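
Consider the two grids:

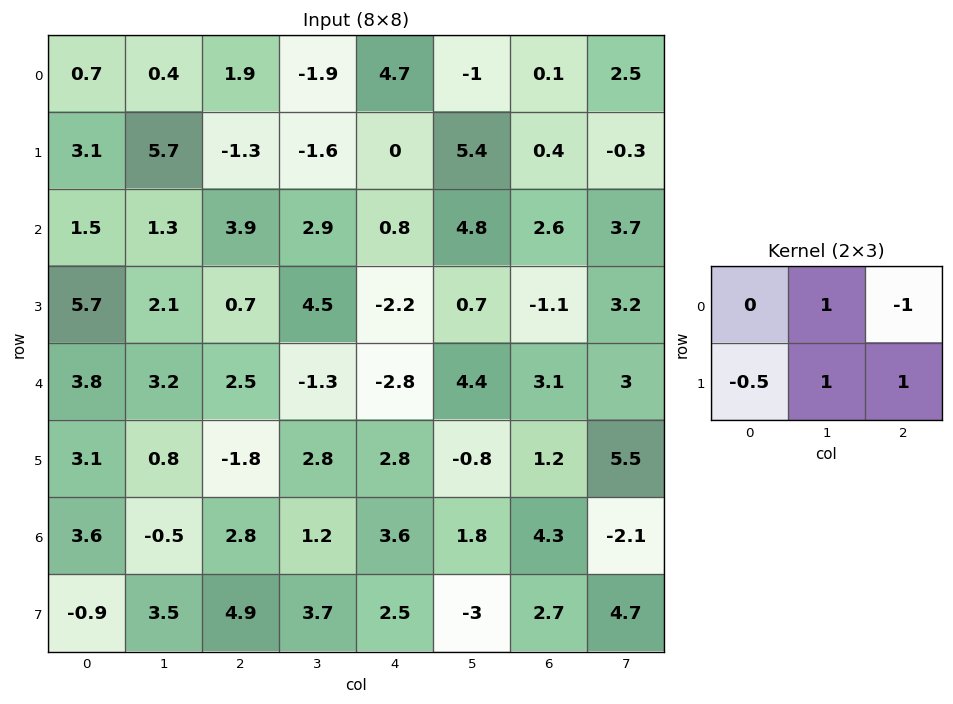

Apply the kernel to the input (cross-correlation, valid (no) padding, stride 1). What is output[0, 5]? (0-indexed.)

-5

The receptive field on the input at this output position is [-1 0.1 2.5 / 5.4 0.4 -0.3]. Elementwise product with the kernel and sum: 0.1·1 + 2.5·-1 + 5.4·-0.5 + 0.4·1 + -0.3·1.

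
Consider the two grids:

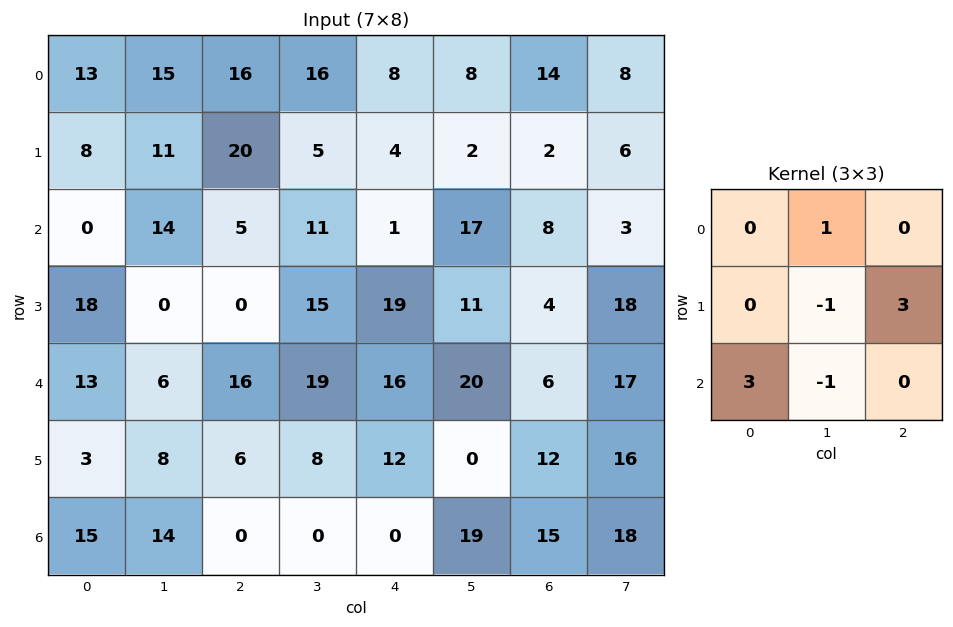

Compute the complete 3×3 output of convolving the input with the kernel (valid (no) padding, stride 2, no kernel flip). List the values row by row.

50 27 -2
47 82 46
47 47 37

Output[0,0]: The receptive field on the input at this output position is [13 15 16 / 8 11 20 / 0 14 5]. Elementwise product with the kernel and sum: 15·1 + 11·-1 + 20·3 + 0·3 + 14·-1.
Output[0,1]: The receptive field on the input at this output position is [16 16 8 / 20 5 4 / 5 11 1]. Elementwise product with the kernel and sum: 16·1 + 5·-1 + 4·3 + 5·3 + 11·-1.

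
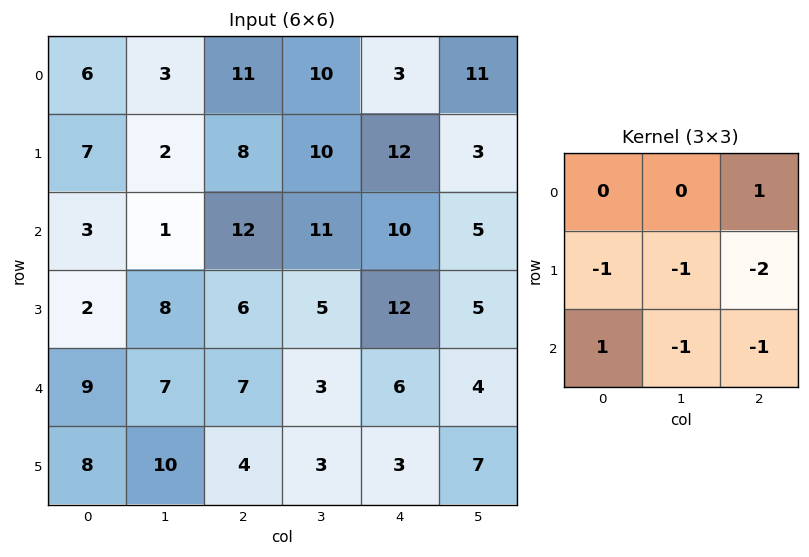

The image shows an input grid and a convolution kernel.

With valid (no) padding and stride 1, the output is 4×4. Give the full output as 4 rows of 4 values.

Output[0,0]: The receptive field on the input at this output position is [6 3 11 / 7 2 8 / 3 1 12]. Elementwise product with the kernel and sum: 11·1 + 7·-1 + 2·-1 + 8·-2 + 3·1 + 1·-1 + 12·-1.
Output[0,1]: The receptive field on the input at this output position is [3 11 10 / 2 8 10 / 1 12 11]. Elementwise product with the kernel and sum: 10·1 + 2·-1 + 8·-1 + 10·-2 + 1·1 + 12·-1 + 11·-1.

-24 -42 -48 -21
-32 -28 -42 -40
-15 -16 -27 -29
-30 -12 -12 -19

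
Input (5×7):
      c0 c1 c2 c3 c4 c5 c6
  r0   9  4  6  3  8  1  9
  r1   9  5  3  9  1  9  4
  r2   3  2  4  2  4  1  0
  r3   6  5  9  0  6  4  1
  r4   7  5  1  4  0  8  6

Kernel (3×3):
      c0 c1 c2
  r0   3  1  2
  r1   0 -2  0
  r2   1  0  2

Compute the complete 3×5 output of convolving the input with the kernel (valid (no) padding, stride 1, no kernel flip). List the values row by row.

Output[0,0]: The receptive field on the input at this output position is [9 4 6 / 9 5 3 / 3 2 4]. Elementwise product with the kernel and sum: 9·3 + 4·1 + 6·2 + 5·-2 + 3·1 + 4·2.

44 24 31 21 29
58 33 37 46 26
18 9 23 20 17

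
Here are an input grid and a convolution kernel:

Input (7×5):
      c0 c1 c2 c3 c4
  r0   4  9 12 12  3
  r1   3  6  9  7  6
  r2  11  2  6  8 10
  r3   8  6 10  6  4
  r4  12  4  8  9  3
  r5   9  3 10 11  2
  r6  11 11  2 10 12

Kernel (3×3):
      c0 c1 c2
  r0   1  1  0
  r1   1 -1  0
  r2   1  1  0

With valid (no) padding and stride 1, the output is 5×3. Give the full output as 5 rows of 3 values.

Output[0,0]: The receptive field on the input at this output position is [4 9 12 / 3 6 9 / 11 2 6]. Elementwise product with the kernel and sum: 4·1 + 9·1 + 3·1 + 6·-1 + 11·1 + 2·1.

23 26 40
32 27 30
31 16 35
34 25 36
44 18 28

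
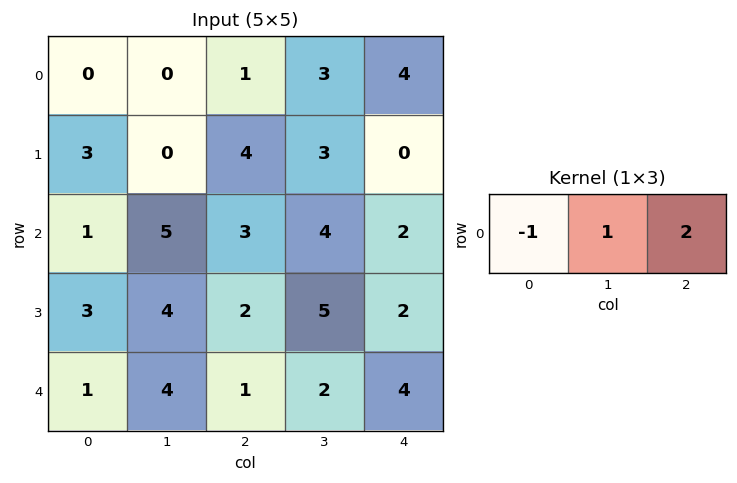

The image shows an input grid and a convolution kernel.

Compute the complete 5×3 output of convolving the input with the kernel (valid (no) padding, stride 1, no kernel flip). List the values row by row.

2 7 10
5 10 -1
10 6 5
5 8 7
5 1 9

Output[0,0]: The receptive field on the input at this output position is [0 0 1]. Elementwise product with the kernel and sum: 0·-1 + 0·1 + 1·2.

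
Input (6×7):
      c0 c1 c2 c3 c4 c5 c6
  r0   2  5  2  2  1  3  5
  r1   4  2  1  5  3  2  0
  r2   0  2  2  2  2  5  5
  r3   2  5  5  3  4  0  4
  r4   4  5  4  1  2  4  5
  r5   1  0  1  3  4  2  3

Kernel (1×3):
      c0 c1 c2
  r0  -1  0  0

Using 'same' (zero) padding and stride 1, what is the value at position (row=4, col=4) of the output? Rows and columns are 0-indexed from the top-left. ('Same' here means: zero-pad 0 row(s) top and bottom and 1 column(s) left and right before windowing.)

-1

The receptive field on the zero-padded input at this output position is [1 2 4]. Elementwise product with the kernel and sum: 1·-1.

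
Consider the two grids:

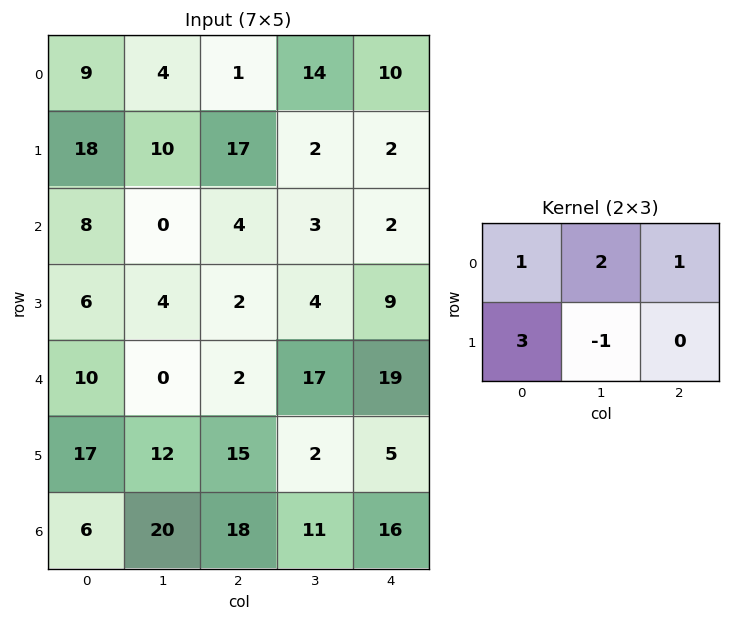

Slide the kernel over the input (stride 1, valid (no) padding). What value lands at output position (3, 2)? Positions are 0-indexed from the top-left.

8

The receptive field on the input at this output position is [2 4 9 / 2 17 19]. Elementwise product with the kernel and sum: 2·1 + 4·2 + 9·1 + 2·3 + 17·-1.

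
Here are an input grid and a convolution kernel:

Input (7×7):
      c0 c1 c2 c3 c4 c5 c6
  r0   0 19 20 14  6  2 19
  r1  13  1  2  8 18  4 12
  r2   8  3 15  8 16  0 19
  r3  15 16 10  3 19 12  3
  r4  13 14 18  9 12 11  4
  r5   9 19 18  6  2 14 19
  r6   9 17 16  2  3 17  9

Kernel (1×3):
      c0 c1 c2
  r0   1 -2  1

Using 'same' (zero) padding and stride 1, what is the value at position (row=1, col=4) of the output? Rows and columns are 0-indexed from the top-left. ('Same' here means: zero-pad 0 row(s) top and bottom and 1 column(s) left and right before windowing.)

The receptive field on the zero-padded input at this output position is [8 18 4]. Elementwise product with the kernel and sum: 8·1 + 18·-2 + 4·1.

-24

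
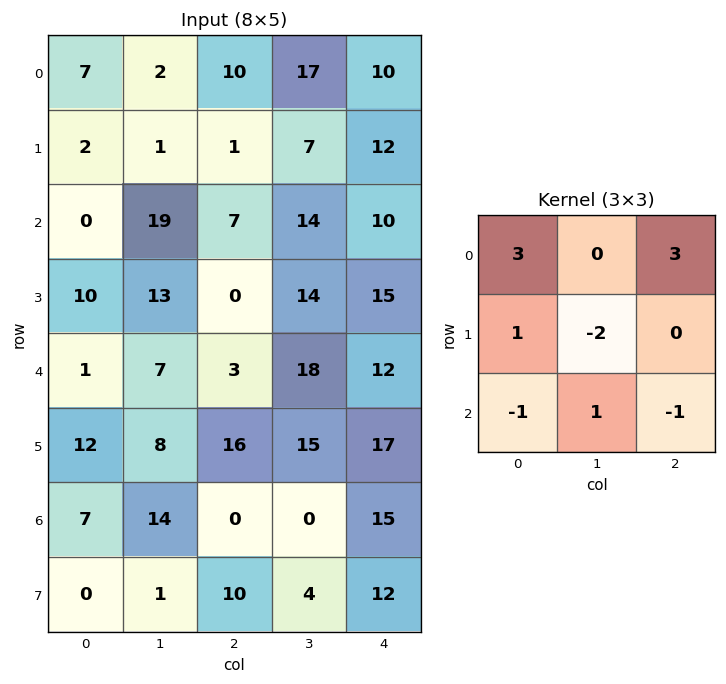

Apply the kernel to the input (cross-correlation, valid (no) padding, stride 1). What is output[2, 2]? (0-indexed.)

The receptive field on the input at this output position is [7 14 10 / 0 14 15 / 3 18 12]. Elementwise product with the kernel and sum: 7·3 + 10·3 + 0·1 + 14·-2 + 3·-1 + 18·1 + 12·-1.

26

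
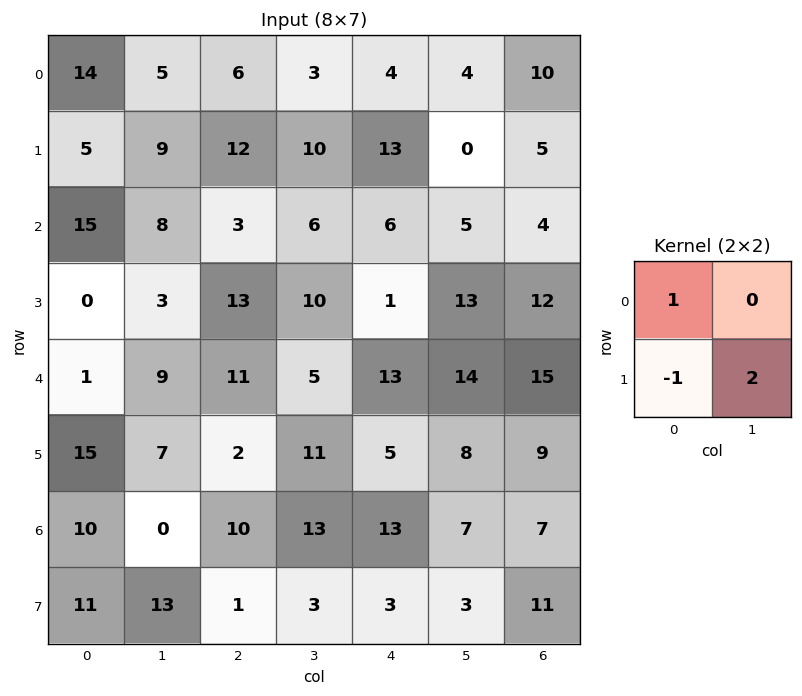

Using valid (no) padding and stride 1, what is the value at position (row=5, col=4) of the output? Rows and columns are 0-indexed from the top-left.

The receptive field on the input at this output position is [5 8 / 13 7]. Elementwise product with the kernel and sum: 5·1 + 13·-1 + 7·2.

6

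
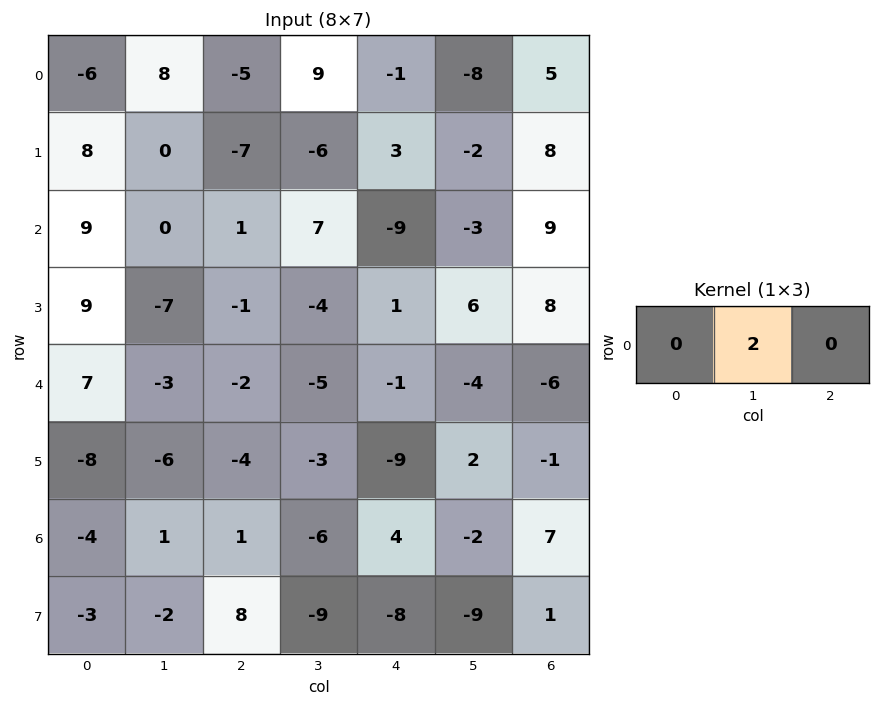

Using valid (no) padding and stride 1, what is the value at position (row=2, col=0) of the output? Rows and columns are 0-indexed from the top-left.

The receptive field on the input at this output position is [9 0 1]. Elementwise product with the kernel and sum: 0·2.

0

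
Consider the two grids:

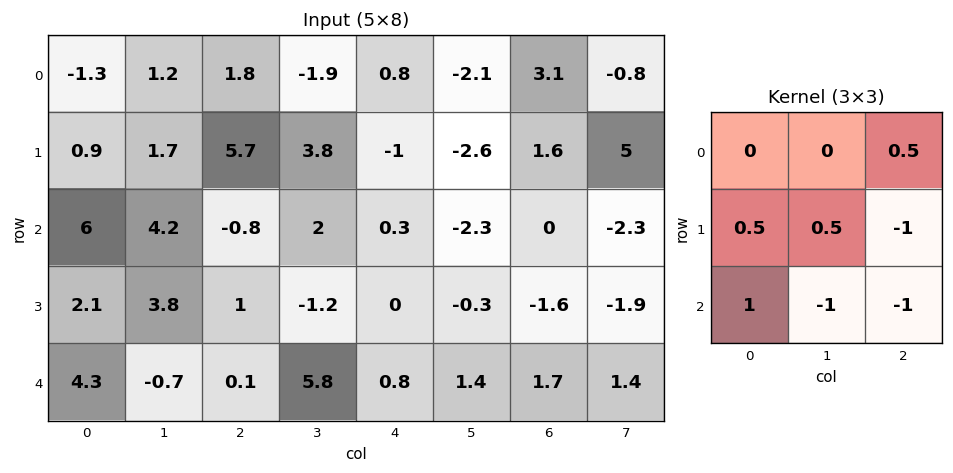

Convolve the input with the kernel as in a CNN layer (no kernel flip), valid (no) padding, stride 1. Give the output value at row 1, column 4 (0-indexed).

The receptive field on the input at this output position is [-1 -2.6 1.6 / 0.3 -2.3 0 / 0 -0.3 -1.6]. Elementwise product with the kernel and sum: 1.6·0.5 + 0.3·0.5 + -2.3·0.5 + 0·-1 + 0·1 + -0.3·-1 + -1.6·-1.

1.7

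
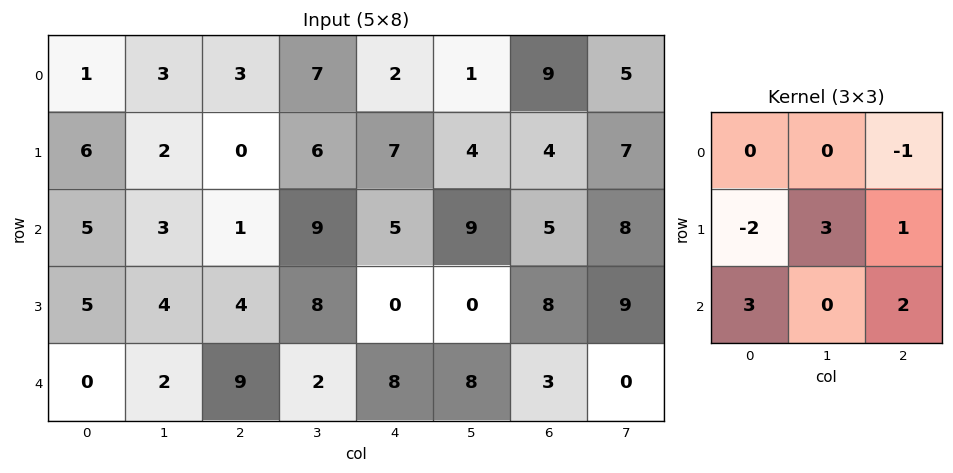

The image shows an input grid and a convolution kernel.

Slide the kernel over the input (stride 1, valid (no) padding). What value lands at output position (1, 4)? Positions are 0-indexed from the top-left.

The receptive field on the input at this output position is [7 4 4 / 5 9 5 / 0 0 8]. Elementwise product with the kernel and sum: 4·-1 + 5·-2 + 9·3 + 5·1 + 0·3 + 8·2.

34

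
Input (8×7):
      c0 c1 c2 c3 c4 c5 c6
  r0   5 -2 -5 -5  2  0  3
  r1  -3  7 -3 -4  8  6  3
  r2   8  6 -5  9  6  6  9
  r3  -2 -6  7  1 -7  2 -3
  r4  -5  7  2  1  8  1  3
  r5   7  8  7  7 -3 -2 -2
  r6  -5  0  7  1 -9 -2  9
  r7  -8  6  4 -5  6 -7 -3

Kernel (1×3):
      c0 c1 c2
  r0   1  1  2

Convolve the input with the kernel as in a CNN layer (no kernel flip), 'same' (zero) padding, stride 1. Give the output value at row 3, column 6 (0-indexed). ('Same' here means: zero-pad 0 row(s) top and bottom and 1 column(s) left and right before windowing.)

-1

The receptive field on the zero-padded input at this output position is [2 -3 0]. Elementwise product with the kernel and sum: 2·1 + -3·1 + 0·2.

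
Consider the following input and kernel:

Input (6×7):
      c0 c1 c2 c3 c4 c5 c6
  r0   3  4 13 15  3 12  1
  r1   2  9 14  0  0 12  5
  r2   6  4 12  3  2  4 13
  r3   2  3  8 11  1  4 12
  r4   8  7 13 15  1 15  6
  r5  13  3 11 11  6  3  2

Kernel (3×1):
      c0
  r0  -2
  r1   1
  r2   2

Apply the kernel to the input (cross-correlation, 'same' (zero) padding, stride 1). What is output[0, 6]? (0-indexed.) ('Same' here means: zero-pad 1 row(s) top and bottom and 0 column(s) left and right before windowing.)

The receptive field on the zero-padded input at this output position is [0 / 1 / 5]. Elementwise product with the kernel and sum: 0·-2 + 1·1 + 5·2.

11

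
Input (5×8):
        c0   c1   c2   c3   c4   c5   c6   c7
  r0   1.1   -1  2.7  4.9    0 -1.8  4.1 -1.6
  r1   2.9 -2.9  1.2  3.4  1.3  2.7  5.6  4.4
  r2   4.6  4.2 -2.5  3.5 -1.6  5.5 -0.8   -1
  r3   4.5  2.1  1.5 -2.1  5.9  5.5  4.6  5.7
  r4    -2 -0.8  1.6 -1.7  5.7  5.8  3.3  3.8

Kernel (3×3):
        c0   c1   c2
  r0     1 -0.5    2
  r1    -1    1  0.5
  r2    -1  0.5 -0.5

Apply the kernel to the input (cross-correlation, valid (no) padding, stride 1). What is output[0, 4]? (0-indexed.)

18.05

The receptive field on the input at this output position is [0 -1.8 4.1 / 1.3 2.7 5.6 / -1.6 5.5 -0.8]. Elementwise product with the kernel and sum: 0·1 + -1.8·-0.5 + 4.1·2 + 1.3·-1 + 2.7·1 + 5.6·0.5 + -1.6·-1 + 5.5·0.5 + -0.8·-0.5.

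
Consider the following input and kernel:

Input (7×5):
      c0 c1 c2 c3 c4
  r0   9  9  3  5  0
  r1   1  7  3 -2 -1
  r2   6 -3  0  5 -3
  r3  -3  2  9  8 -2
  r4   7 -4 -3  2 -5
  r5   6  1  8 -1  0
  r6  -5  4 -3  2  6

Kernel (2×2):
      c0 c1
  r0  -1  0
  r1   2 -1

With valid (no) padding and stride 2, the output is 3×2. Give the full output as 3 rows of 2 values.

Output[0,0]: The receptive field on the input at this output position is [9 9 / 1 7]. Elementwise product with the kernel and sum: 9·-1 + 1·2 + 7·-1.
Output[0,1]: The receptive field on the input at this output position is [3 5 / 3 -2]. Elementwise product with the kernel and sum: 3·-1 + 3·2 + -2·-1.

-14 5
-14 10
4 20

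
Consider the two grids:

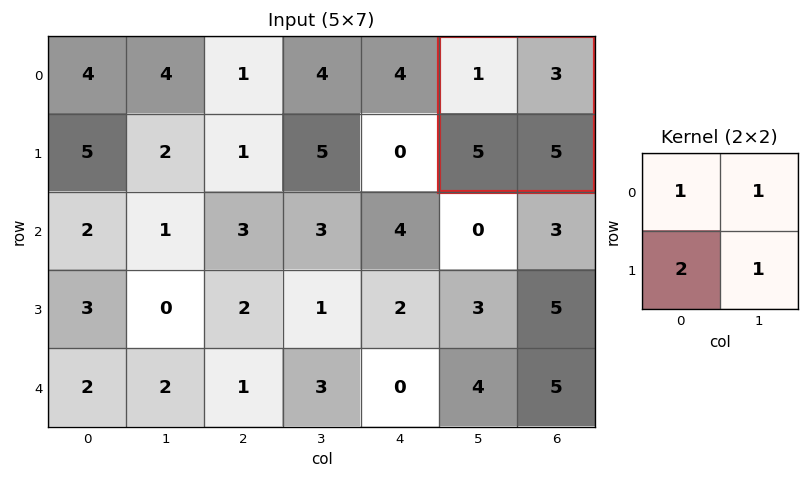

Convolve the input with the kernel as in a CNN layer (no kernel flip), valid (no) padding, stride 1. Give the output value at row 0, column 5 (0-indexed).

The receptive field on the input at this output position is [1 3 / 5 5]. Elementwise product with the kernel and sum: 1·1 + 3·1 + 5·2 + 5·1.

19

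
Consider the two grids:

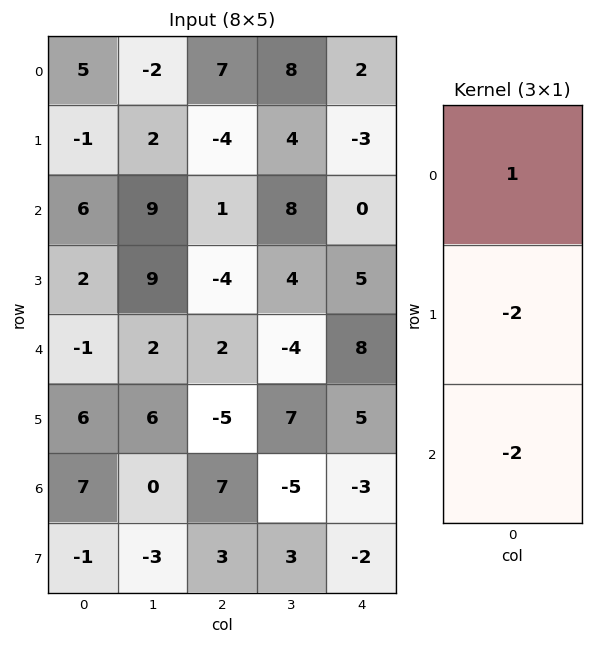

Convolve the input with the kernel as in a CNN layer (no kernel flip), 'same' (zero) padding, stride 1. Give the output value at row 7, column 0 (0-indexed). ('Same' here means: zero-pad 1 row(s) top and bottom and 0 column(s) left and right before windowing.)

9

The receptive field on the zero-padded input at this output position is [7 / -1 / 0]. Elementwise product with the kernel and sum: 7·1 + -1·-2 + 0·-2.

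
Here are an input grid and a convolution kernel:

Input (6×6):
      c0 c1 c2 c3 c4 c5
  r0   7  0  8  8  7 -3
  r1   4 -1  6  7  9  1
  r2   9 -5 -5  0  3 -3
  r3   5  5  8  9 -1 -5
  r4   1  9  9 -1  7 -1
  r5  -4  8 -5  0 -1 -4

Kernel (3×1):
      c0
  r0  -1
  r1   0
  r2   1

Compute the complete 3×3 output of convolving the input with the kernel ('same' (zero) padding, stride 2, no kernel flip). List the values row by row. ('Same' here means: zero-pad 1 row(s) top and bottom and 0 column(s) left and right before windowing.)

4 6 9
1 2 -10
-9 -13 0

Output[0,0]: The receptive field on the zero-padded input at this output position is [0 / 7 / 4]. Elementwise product with the kernel and sum: 0·-1 + 4·1.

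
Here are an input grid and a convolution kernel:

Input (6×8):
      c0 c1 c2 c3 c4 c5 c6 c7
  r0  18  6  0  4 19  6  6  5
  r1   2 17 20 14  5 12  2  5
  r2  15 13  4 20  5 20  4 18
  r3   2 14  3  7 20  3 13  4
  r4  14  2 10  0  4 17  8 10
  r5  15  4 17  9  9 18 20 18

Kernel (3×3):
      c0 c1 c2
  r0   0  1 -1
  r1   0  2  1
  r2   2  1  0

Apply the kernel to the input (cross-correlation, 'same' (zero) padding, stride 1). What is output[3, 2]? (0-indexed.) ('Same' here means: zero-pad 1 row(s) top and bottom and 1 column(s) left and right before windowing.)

The receptive field on the zero-padded input at this output position is [13 4 20 / 14 3 7 / 2 10 0]. Elementwise product with the kernel and sum: 4·1 + 20·-1 + 3·2 + 7·1 + 2·2 + 10·1.

11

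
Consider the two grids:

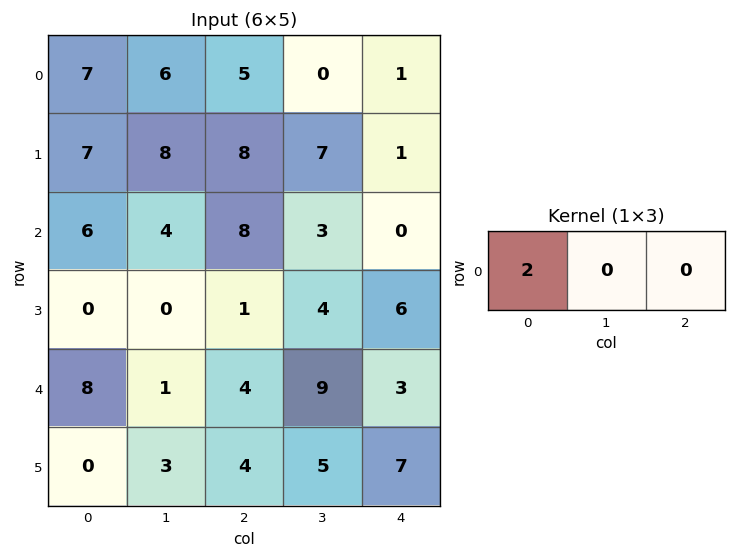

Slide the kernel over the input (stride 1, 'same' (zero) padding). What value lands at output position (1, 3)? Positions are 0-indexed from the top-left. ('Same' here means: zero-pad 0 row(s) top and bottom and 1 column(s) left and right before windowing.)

16

The receptive field on the zero-padded input at this output position is [8 7 1]. Elementwise product with the kernel and sum: 8·2.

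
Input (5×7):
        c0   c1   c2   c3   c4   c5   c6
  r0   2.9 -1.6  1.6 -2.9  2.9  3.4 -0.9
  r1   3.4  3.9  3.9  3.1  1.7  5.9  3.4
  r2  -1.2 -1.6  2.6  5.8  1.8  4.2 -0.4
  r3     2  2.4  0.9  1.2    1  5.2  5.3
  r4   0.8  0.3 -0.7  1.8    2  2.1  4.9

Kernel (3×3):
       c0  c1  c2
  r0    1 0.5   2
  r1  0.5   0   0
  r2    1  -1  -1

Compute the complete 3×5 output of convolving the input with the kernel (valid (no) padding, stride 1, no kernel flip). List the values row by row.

Output[0,0]: The receptive field on the input at this output position is [2.9 -1.6 1.6 / 3.4 3.9 3.9 / -1.2 -1.6 2.6]. Elementwise product with the kernel and sum: 2.9·1 + -1.6·0.5 + 1.6·2 + 3.4·0.5 + -1.2·1 + -1.6·-1 + 2.6·-1.

4.8 -14.65 2.9 6.7 1.65
11.25 11.55 8.85 13.65 2.85
5.4 11.7 5.05 13.4 -1.4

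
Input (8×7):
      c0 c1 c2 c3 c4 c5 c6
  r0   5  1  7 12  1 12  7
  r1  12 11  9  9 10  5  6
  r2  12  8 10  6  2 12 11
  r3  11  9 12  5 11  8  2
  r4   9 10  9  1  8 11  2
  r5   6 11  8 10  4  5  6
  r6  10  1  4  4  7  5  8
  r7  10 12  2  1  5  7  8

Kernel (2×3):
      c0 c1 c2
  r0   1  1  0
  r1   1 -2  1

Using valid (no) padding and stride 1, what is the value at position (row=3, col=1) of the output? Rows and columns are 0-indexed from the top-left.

The receptive field on the input at this output position is [9 12 5 / 10 9 1]. Elementwise product with the kernel and sum: 9·1 + 12·1 + 10·1 + 9·-2 + 1·1.

14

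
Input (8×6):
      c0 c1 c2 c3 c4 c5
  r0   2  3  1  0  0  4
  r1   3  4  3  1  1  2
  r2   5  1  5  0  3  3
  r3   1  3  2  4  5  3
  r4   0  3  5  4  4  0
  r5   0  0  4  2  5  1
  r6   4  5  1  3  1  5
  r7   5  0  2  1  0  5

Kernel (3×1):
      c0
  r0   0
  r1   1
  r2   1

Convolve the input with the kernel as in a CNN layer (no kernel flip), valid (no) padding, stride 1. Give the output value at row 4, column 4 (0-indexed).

6

The receptive field on the input at this output position is [4 / 5 / 1]. Elementwise product with the kernel and sum: 5·1 + 1·1.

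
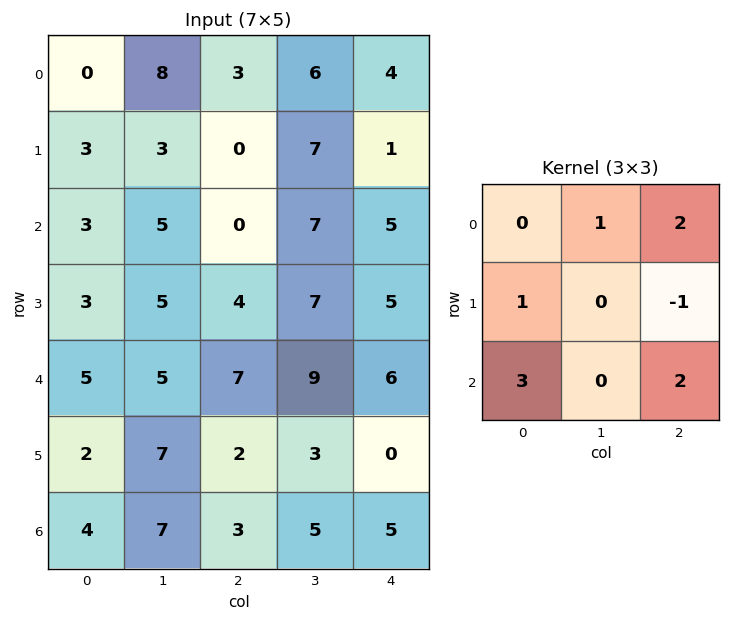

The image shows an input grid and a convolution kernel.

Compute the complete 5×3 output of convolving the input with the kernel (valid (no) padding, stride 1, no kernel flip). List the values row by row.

26 40 23
23 41 26
33 45 49
21 41 24
37 60 42

Output[0,0]: The receptive field on the input at this output position is [0 8 3 / 3 3 0 / 3 5 0]. Elementwise product with the kernel and sum: 8·1 + 3·2 + 3·1 + 0·-1 + 3·3 + 0·2.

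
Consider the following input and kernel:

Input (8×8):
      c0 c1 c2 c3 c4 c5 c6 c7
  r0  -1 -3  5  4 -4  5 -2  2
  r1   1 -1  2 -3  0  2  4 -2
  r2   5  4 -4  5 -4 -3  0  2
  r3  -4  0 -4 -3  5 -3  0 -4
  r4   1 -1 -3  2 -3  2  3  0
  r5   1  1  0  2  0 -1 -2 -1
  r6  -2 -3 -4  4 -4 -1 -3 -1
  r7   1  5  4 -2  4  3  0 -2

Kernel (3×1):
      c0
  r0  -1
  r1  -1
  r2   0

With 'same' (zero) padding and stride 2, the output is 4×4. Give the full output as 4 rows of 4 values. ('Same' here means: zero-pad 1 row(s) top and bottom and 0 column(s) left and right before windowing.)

1 -5 4 2
-6 2 4 -4
3 7 -2 -3
1 4 4 5

Output[0,0]: The receptive field on the zero-padded input at this output position is [0 / -1 / 1]. Elementwise product with the kernel and sum: 0·-1 + -1·-1.
Output[0,1]: The receptive field on the zero-padded input at this output position is [0 / 5 / 2]. Elementwise product with the kernel and sum: 0·-1 + 5·-1.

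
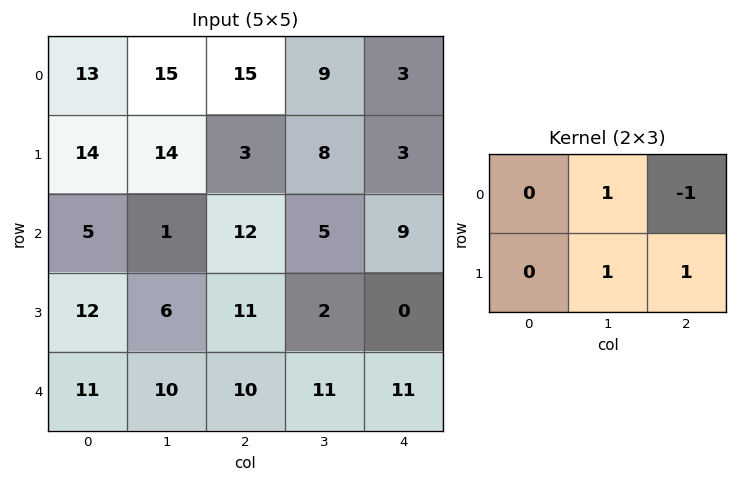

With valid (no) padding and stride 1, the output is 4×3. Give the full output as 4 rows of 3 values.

17 17 17
24 12 19
6 20 -2
15 30 24

Output[0,0]: The receptive field on the input at this output position is [13 15 15 / 14 14 3]. Elementwise product with the kernel and sum: 15·1 + 15·-1 + 14·1 + 3·1.
Output[0,1]: The receptive field on the input at this output position is [15 15 9 / 14 3 8]. Elementwise product with the kernel and sum: 15·1 + 9·-1 + 3·1 + 8·1.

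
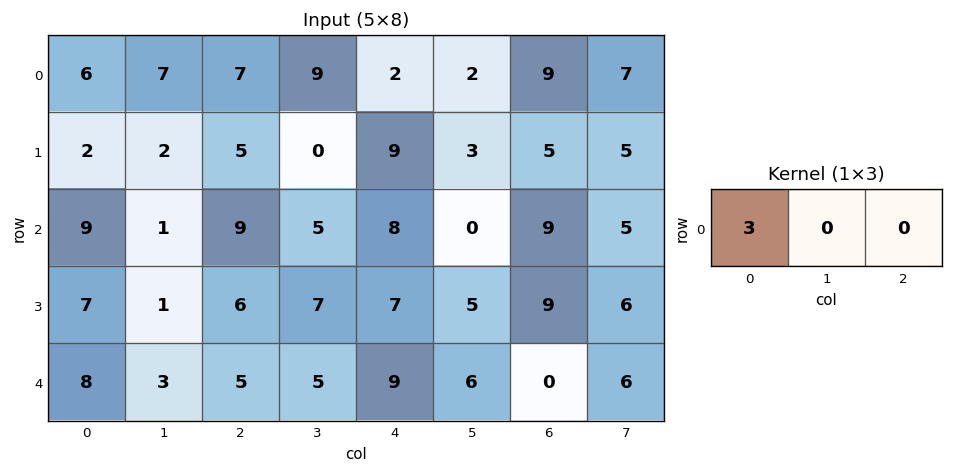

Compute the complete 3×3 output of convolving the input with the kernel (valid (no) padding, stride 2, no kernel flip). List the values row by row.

Output[0,0]: The receptive field on the input at this output position is [6 7 7]. Elementwise product with the kernel and sum: 6·3.
Output[0,1]: The receptive field on the input at this output position is [7 9 2]. Elementwise product with the kernel and sum: 7·3.

18 21 6
27 27 24
24 15 27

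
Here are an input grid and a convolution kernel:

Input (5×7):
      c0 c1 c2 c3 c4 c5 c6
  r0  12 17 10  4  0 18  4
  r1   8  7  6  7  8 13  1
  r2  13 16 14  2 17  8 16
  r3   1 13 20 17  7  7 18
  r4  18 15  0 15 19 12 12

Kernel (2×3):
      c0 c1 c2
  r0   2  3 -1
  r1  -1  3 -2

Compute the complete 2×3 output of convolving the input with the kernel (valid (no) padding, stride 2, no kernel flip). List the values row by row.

66 31 79
58 34 20

Output[0,0]: The receptive field on the input at this output position is [12 17 10 / 8 7 6]. Elementwise product with the kernel and sum: 12·2 + 17·3 + 10·-1 + 8·-1 + 7·3 + 6·-2.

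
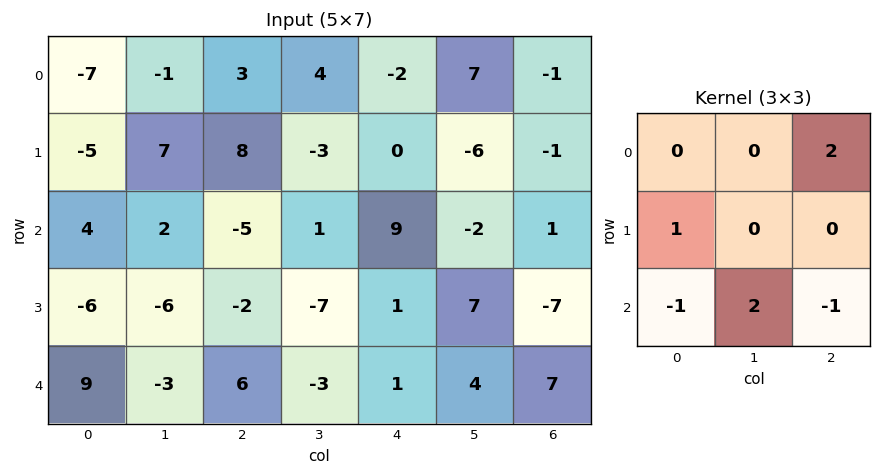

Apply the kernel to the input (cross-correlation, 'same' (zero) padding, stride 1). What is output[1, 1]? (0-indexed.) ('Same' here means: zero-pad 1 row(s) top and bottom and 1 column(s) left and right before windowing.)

6

The receptive field on the zero-padded input at this output position is [-7 -1 3 / -5 7 8 / 4 2 -5]. Elementwise product with the kernel and sum: 3·2 + -5·1 + 4·-1 + 2·2 + -5·-1.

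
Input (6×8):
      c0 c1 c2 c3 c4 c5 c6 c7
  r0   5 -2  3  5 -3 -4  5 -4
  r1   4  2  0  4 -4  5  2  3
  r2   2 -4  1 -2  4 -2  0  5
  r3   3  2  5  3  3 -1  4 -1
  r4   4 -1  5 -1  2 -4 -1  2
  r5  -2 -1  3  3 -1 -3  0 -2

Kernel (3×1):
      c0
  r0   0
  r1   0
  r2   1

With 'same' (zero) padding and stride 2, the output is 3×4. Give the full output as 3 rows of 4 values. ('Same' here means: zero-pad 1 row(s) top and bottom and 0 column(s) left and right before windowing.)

4 0 -4 2
3 5 3 4
-2 3 -1 0

Output[0,0]: The receptive field on the zero-padded input at this output position is [0 / 5 / 4]. Elementwise product with the kernel and sum: 4·1.
Output[0,1]: The receptive field on the zero-padded input at this output position is [0 / 3 / 0]. Elementwise product with the kernel and sum: 0·1.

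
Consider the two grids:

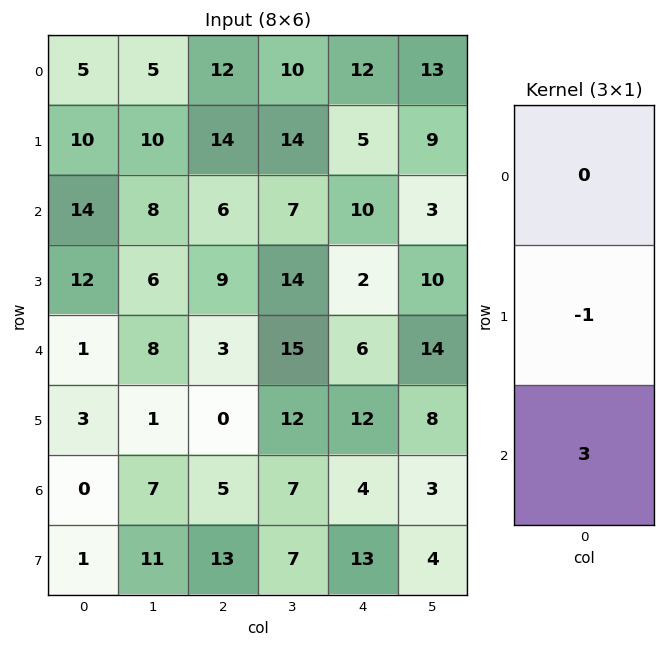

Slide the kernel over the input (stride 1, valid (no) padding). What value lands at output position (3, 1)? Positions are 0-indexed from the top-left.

The receptive field on the input at this output position is [6 / 8 / 1]. Elementwise product with the kernel and sum: 8·-1 + 1·3.

-5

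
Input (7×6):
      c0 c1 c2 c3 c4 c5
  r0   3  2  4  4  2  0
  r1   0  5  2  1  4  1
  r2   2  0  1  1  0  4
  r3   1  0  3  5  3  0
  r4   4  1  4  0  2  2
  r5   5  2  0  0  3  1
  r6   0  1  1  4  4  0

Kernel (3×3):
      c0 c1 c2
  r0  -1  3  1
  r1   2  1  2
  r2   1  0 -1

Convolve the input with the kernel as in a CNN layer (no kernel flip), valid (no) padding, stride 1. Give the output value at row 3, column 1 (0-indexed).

22

The receptive field on the input at this output position is [0 3 5 / 1 4 0 / 2 0 0]. Elementwise product with the kernel and sum: 0·-1 + 3·3 + 5·1 + 1·2 + 4·1 + 0·2 + 2·1 + 0·-1.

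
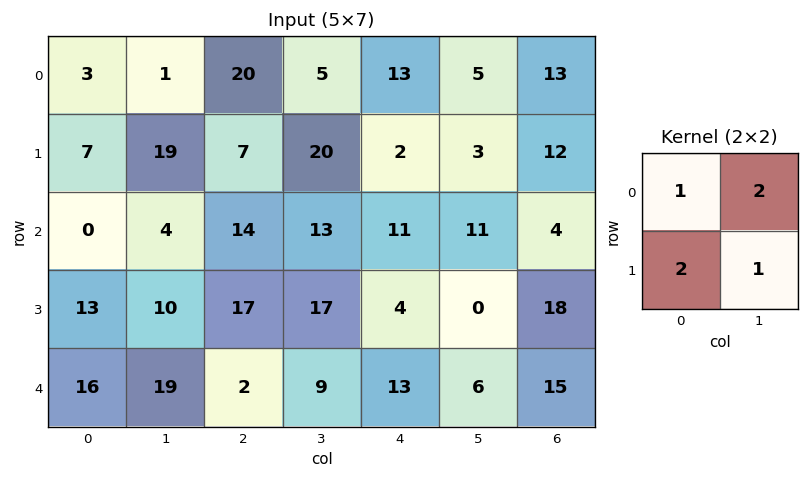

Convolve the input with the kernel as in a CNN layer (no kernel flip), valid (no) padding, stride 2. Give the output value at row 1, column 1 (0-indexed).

91

The receptive field on the input at this output position is [14 13 / 17 17]. Elementwise product with the kernel and sum: 14·1 + 13·2 + 17·2 + 17·1.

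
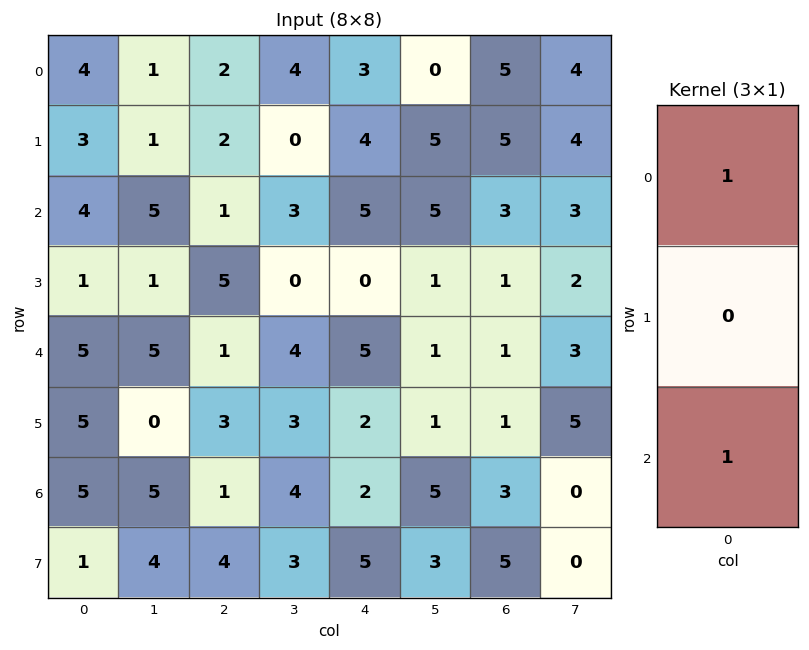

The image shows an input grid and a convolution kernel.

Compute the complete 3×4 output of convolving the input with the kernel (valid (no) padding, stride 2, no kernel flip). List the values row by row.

8 3 8 8
9 2 10 4
10 2 7 4

Output[0,0]: The receptive field on the input at this output position is [4 / 3 / 4]. Elementwise product with the kernel and sum: 4·1 + 4·1.
Output[0,1]: The receptive field on the input at this output position is [2 / 2 / 1]. Elementwise product with the kernel and sum: 2·1 + 1·1.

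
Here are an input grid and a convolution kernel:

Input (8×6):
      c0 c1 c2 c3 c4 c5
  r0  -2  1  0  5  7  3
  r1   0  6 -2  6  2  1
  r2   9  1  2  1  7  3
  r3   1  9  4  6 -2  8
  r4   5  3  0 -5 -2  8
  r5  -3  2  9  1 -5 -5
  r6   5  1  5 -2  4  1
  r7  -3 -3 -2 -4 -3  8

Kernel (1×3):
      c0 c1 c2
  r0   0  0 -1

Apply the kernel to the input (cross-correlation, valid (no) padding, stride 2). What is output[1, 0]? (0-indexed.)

-2

The receptive field on the input at this output position is [9 1 2]. Elementwise product with the kernel and sum: 2·-1.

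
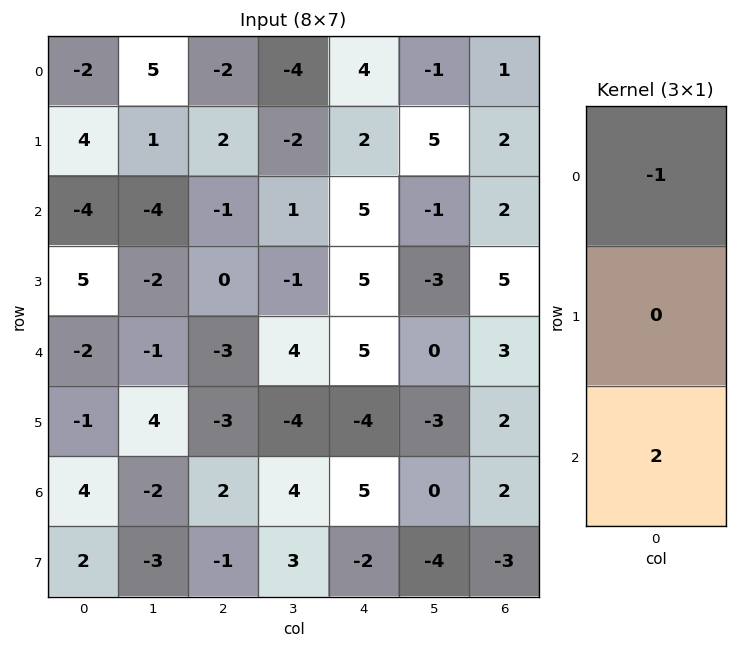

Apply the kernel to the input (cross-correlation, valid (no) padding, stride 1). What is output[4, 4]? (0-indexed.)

The receptive field on the input at this output position is [5 / -4 / 5]. Elementwise product with the kernel and sum: 5·-1 + 5·2.

5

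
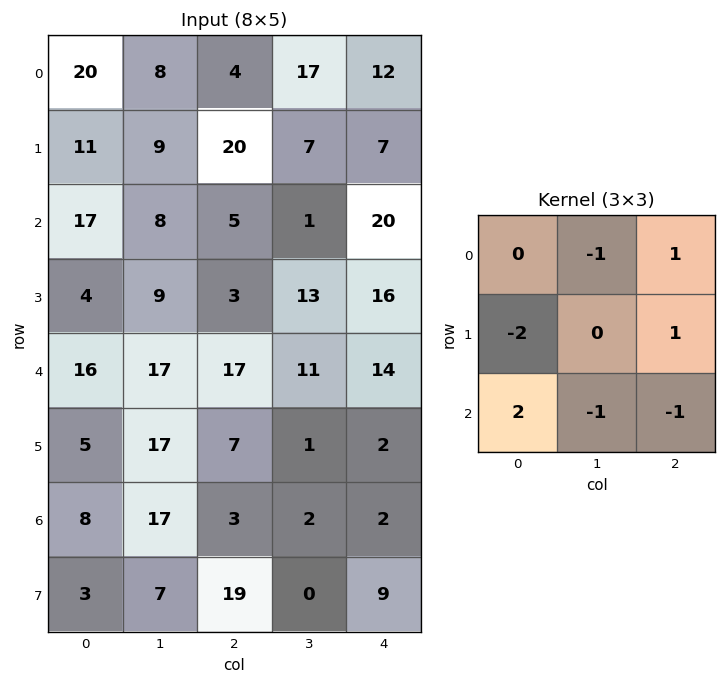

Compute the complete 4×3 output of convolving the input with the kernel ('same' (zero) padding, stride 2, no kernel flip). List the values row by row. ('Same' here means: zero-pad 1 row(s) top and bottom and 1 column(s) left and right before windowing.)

-12 -8 -27
-7 -26 1
0 13 -38
19 -43 -15

Output[0,0]: The receptive field on the zero-padded input at this output position is [0 0 0 / 0 20 8 / 0 11 9]. Elementwise product with the kernel and sum: 0·-1 + 0·1 + 0·-2 + 8·1 + 0·2 + 11·-1 + 9·-1.
Output[0,1]: The receptive field on the zero-padded input at this output position is [0 0 0 / 8 4 17 / 9 20 7]. Elementwise product with the kernel and sum: 0·-1 + 0·1 + 8·-2 + 17·1 + 9·2 + 20·-1 + 7·-1.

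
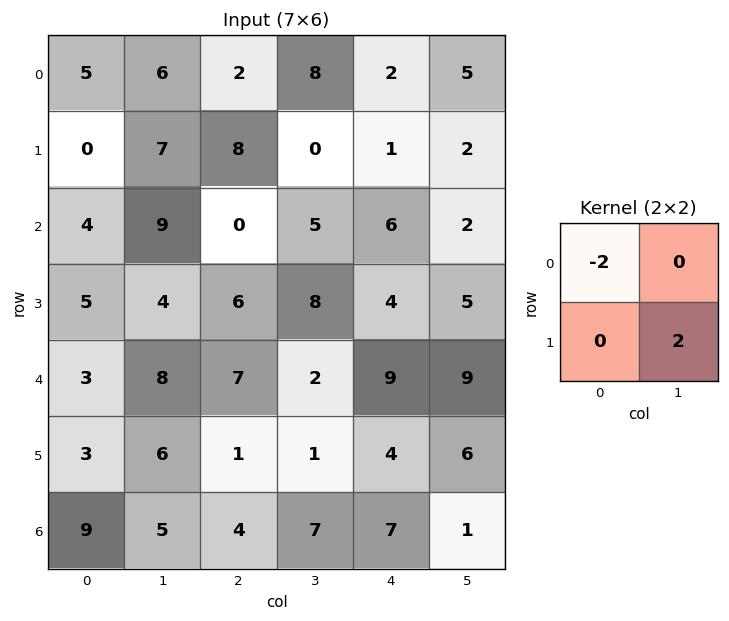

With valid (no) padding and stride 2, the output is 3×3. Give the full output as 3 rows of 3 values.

Output[0,0]: The receptive field on the input at this output position is [5 6 / 0 7]. Elementwise product with the kernel and sum: 5·-2 + 7·2.

4 -4 0
0 16 -2
6 -12 -6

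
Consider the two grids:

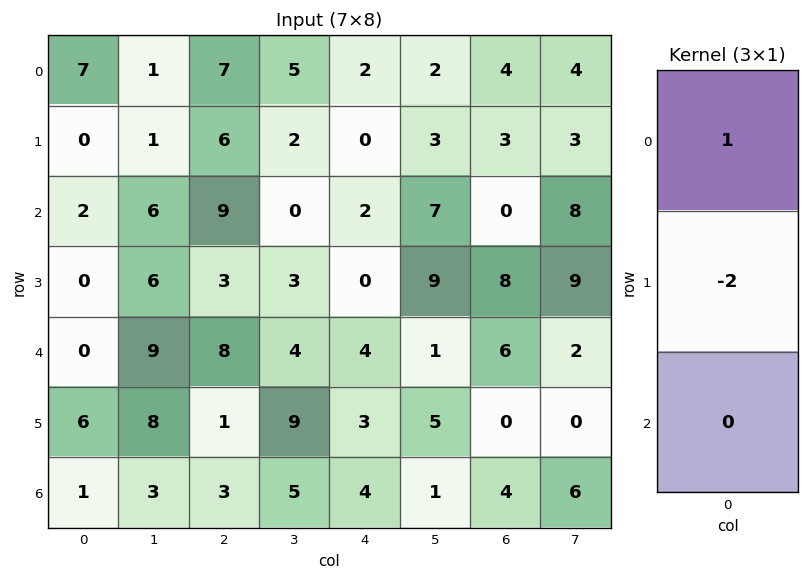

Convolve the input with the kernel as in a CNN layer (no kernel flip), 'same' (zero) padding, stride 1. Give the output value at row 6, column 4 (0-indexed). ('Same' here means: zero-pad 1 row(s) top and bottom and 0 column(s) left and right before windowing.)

The receptive field on the zero-padded input at this output position is [3 / 4 / 0]. Elementwise product with the kernel and sum: 3·1 + 4·-2.

-5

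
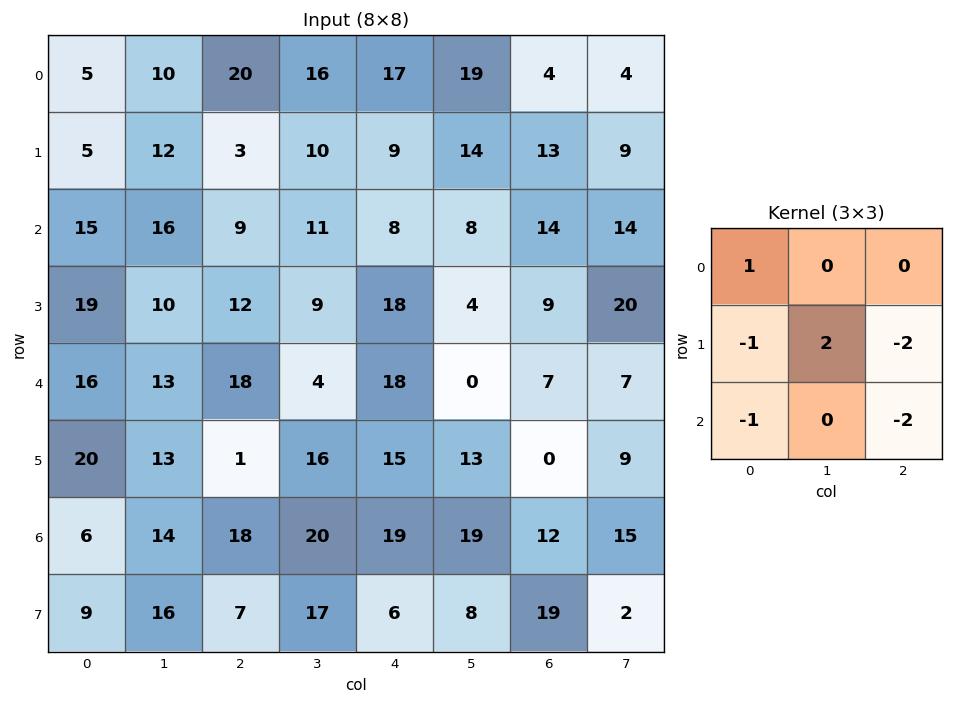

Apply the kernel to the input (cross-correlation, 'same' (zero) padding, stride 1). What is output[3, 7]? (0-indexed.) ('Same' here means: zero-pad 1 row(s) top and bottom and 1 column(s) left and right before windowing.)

38

The receptive field on the zero-padded input at this output position is [14 14 0 / 9 20 0 / 7 7 0]. Elementwise product with the kernel and sum: 14·1 + 9·-1 + 20·2 + 0·-2 + 7·-1 + 0·-2.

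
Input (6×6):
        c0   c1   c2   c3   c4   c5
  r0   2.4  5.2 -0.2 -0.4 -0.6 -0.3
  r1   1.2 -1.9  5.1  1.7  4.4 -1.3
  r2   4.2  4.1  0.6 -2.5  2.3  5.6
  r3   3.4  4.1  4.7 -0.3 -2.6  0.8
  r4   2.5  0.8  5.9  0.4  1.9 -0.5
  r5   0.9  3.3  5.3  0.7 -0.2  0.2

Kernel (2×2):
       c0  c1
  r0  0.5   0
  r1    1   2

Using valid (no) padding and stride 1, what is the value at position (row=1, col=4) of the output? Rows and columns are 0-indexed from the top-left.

15.7

The receptive field on the input at this output position is [4.4 -1.3 / 2.3 5.6]. Elementwise product with the kernel and sum: 4.4·0.5 + 2.3·1 + 5.6·2.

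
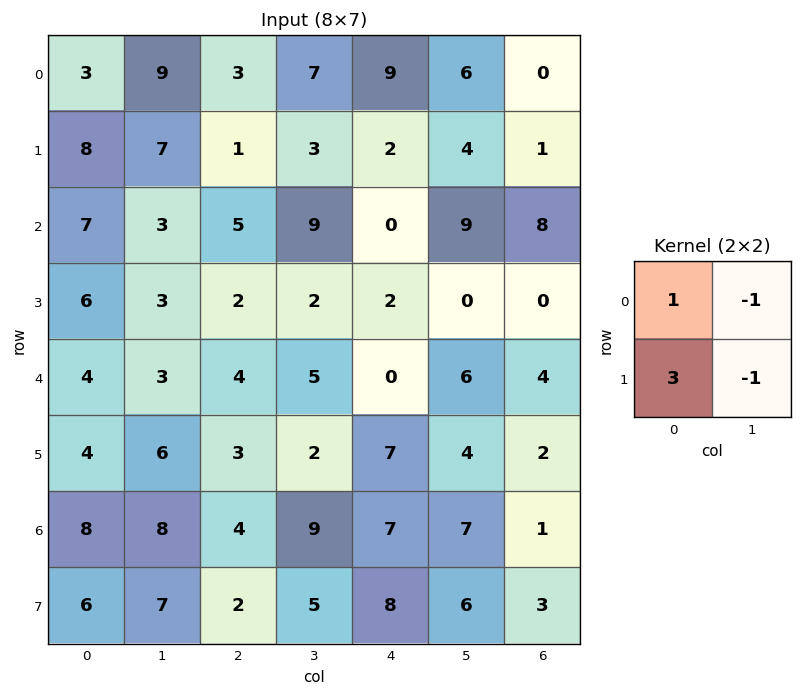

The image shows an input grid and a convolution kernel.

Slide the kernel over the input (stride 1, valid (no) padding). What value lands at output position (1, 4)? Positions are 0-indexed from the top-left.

-11

The receptive field on the input at this output position is [2 4 / 0 9]. Elementwise product with the kernel and sum: 2·1 + 4·-1 + 0·3 + 9·-1.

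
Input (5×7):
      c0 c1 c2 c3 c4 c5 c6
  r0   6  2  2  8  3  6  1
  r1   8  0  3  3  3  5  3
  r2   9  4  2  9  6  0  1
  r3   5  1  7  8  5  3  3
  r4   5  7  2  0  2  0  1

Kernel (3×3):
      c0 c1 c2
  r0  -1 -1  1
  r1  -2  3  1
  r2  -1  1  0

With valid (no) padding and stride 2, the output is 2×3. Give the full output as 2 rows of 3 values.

-24 6 -2
-9 8 -5

Output[0,0]: The receptive field on the input at this output position is [6 2 2 / 8 0 3 / 9 4 2]. Elementwise product with the kernel and sum: 6·-1 + 2·-1 + 2·1 + 8·-2 + 0·3 + 3·1 + 9·-1 + 4·1.
Output[0,1]: The receptive field on the input at this output position is [2 8 3 / 3 3 3 / 2 9 6]. Elementwise product with the kernel and sum: 2·-1 + 8·-1 + 3·1 + 3·-2 + 3·3 + 3·1 + 2·-1 + 9·1.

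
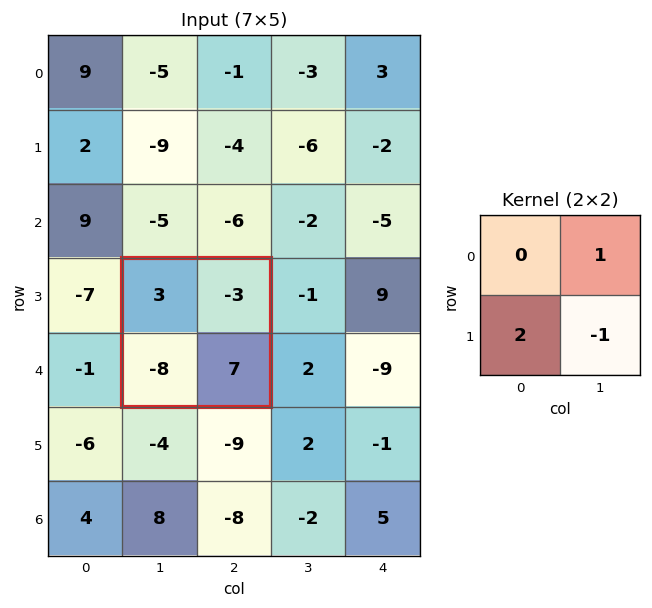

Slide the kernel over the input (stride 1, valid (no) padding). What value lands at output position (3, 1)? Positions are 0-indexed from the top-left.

The receptive field on the input at this output position is [3 -3 / -8 7]. Elementwise product with the kernel and sum: -3·1 + -8·2 + 7·-1.

-26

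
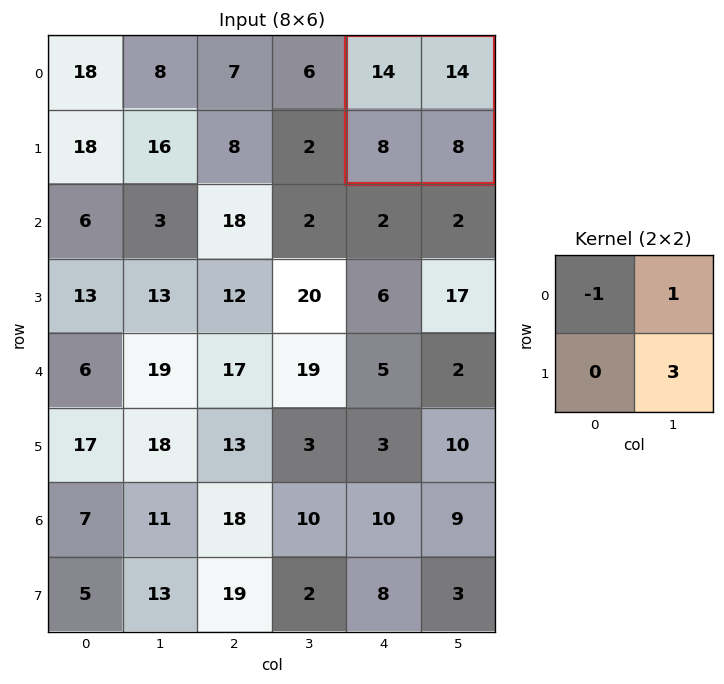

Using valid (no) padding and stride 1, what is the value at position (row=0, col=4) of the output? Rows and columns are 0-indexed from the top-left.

24

The receptive field on the input at this output position is [14 14 / 8 8]. Elementwise product with the kernel and sum: 14·-1 + 14·1 + 8·3.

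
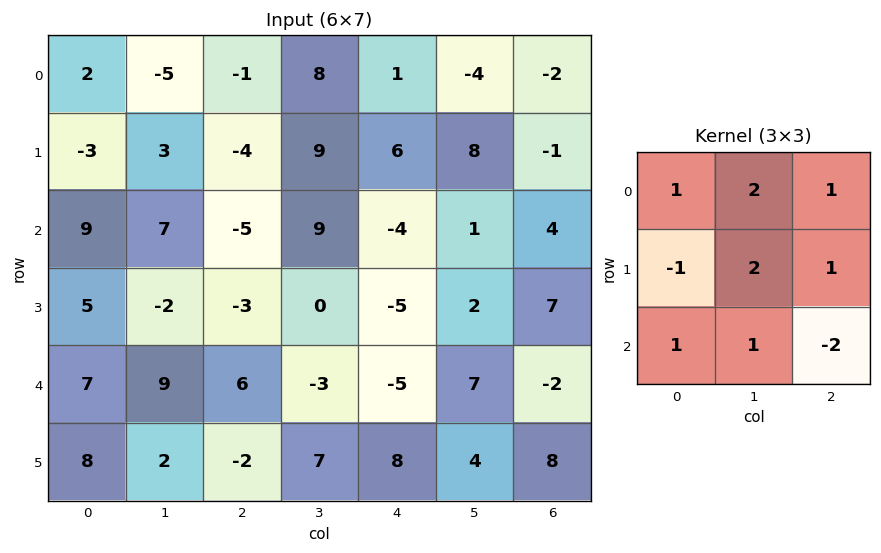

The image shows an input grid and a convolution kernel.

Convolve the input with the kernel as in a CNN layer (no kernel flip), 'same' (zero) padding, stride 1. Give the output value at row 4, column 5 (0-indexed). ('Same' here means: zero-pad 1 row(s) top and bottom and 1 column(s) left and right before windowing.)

19

The receptive field on the zero-padded input at this output position is [-5 2 7 / -5 7 -2 / 8 4 8]. Elementwise product with the kernel and sum: -5·1 + 2·2 + 7·1 + -5·-1 + 7·2 + -2·1 + 8·1 + 4·1 + 8·-2.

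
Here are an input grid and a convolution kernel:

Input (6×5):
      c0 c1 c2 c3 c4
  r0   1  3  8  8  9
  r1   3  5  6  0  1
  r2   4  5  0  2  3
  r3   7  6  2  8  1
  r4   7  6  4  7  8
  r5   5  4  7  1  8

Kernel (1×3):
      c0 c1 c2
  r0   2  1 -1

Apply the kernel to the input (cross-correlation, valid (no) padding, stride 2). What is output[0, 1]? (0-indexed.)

The receptive field on the input at this output position is [8 8 9]. Elementwise product with the kernel and sum: 8·2 + 8·1 + 9·-1.

15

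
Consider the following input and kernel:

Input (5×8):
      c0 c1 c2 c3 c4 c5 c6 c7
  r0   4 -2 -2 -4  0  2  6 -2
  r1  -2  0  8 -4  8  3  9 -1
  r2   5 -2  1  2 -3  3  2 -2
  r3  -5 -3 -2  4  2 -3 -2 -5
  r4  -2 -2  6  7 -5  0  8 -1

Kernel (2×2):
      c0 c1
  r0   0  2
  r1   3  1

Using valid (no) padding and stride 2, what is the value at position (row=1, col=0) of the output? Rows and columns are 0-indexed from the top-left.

The receptive field on the input at this output position is [5 -2 / -5 -3]. Elementwise product with the kernel and sum: -2·2 + -5·3 + -3·1.

-22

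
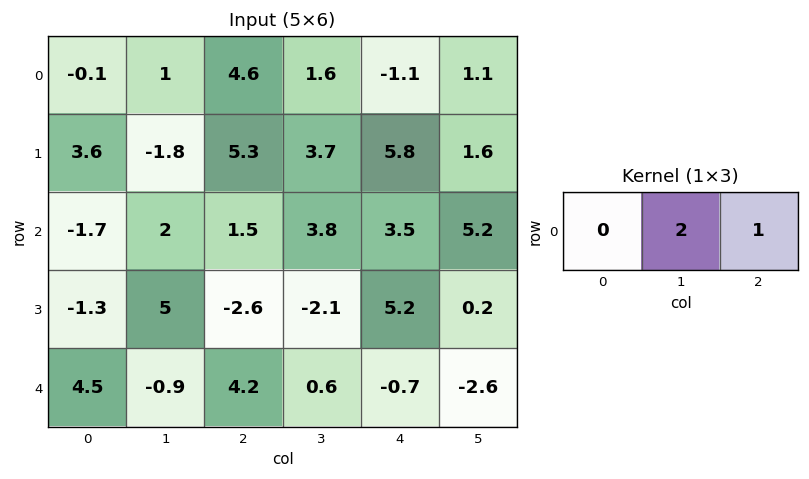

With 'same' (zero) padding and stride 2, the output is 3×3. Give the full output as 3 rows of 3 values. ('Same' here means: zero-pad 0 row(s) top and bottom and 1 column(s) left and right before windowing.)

0.8 10.8 -1.1
-1.4 6.8 12.2
8.1 9 -4

Output[0,0]: The receptive field on the zero-padded input at this output position is [0 -0.1 1]. Elementwise product with the kernel and sum: -0.1·2 + 1·1.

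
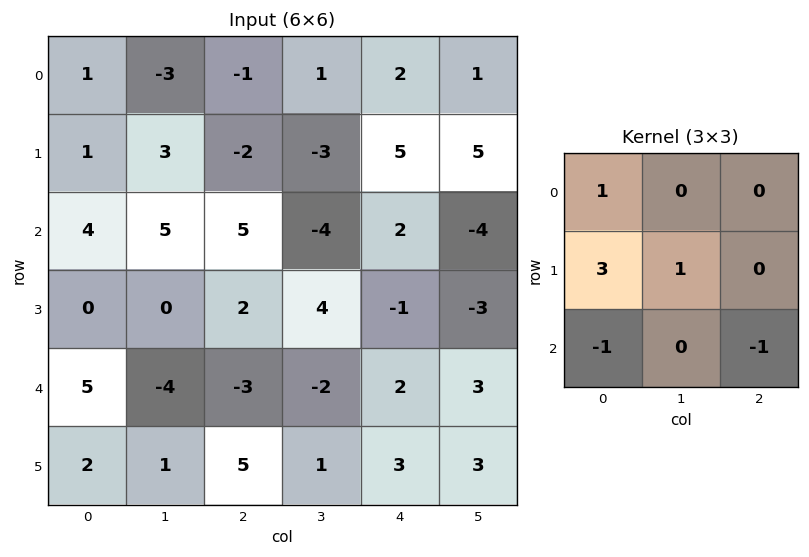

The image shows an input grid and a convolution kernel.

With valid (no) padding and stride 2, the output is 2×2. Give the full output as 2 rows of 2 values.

-2 -17
2 16

Output[0,0]: The receptive field on the input at this output position is [1 -3 -1 / 1 3 -2 / 4 5 5]. Elementwise product with the kernel and sum: 1·1 + 1·3 + 3·1 + 4·-1 + 5·-1.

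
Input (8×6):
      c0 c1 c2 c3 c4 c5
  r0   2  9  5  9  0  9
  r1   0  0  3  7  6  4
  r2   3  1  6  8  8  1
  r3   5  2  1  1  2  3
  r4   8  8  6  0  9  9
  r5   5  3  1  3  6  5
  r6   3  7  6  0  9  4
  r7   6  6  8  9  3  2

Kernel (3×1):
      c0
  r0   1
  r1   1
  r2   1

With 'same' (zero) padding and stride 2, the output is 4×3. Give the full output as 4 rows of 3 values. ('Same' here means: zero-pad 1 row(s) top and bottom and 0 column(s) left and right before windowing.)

2 8 6
8 10 16
18 8 17
14 15 18

Output[0,0]: The receptive field on the zero-padded input at this output position is [0 / 2 / 0]. Elementwise product with the kernel and sum: 0·1 + 2·1 + 0·1.
Output[0,1]: The receptive field on the zero-padded input at this output position is [0 / 5 / 3]. Elementwise product with the kernel and sum: 0·1 + 5·1 + 3·1.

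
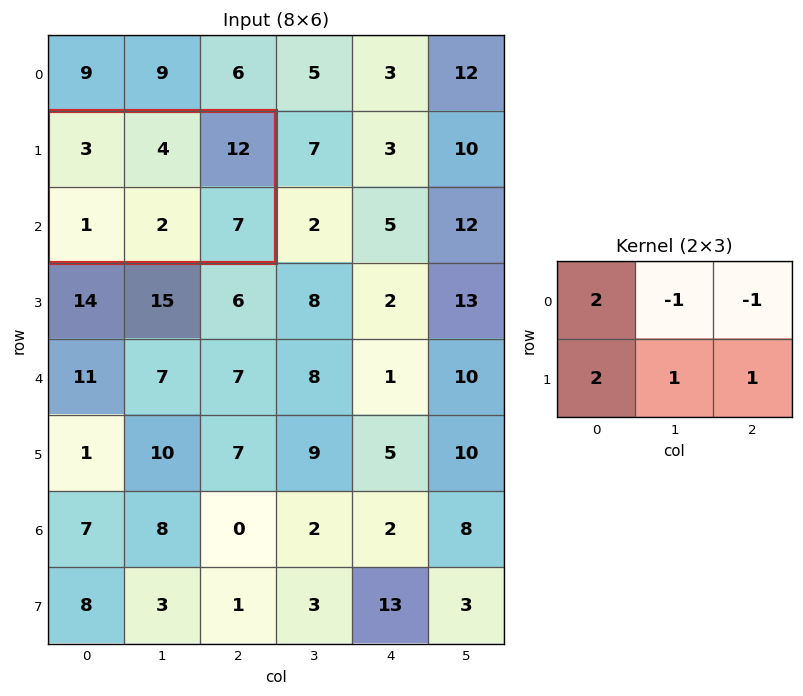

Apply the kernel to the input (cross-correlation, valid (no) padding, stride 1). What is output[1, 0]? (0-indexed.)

The receptive field on the input at this output position is [3 4 12 / 1 2 7]. Elementwise product with the kernel and sum: 3·2 + 4·-1 + 12·-1 + 1·2 + 2·1 + 7·1.

1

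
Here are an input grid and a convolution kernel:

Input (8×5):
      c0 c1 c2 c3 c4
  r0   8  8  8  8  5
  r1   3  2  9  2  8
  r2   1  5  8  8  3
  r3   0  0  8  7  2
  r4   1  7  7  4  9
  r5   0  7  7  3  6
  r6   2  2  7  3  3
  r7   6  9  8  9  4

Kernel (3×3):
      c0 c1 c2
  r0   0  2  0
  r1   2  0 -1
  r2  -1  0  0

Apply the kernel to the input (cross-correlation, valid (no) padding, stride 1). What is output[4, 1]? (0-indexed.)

23

The receptive field on the input at this output position is [7 7 4 / 7 7 3 / 2 7 3]. Elementwise product with the kernel and sum: 7·2 + 7·2 + 3·-1 + 2·-1.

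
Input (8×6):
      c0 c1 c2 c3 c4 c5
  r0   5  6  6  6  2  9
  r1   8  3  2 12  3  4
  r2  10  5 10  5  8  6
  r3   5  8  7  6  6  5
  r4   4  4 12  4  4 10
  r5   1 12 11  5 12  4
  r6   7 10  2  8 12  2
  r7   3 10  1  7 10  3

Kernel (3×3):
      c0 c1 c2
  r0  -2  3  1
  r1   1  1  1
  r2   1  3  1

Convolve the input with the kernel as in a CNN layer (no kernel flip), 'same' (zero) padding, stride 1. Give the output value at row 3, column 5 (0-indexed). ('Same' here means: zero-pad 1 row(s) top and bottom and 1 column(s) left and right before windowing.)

The receptive field on the zero-padded input at this output position is [8 6 0 / 6 5 0 / 4 10 0]. Elementwise product with the kernel and sum: 8·-2 + 6·3 + 0·1 + 6·1 + 5·1 + 0·1 + 4·1 + 10·3 + 0·1.

47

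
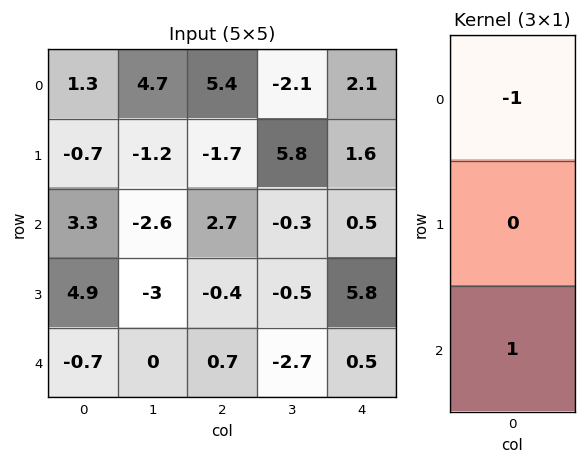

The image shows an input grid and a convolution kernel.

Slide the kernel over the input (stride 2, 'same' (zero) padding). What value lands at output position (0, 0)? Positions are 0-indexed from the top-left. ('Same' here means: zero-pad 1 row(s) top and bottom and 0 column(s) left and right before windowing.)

-0.7

The receptive field on the zero-padded input at this output position is [0 / 1.3 / -0.7]. Elementwise product with the kernel and sum: 0·-1 + -0.7·1.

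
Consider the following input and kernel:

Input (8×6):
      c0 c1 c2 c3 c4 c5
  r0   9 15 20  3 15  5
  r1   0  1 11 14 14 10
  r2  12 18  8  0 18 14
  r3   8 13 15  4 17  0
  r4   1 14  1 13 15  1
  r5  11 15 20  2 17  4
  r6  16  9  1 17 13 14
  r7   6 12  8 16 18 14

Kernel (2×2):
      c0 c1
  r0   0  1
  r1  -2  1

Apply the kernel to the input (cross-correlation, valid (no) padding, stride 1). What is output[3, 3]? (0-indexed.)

The receptive field on the input at this output position is [4 17 / 13 15]. Elementwise product with the kernel and sum: 17·1 + 13·-2 + 15·1.

6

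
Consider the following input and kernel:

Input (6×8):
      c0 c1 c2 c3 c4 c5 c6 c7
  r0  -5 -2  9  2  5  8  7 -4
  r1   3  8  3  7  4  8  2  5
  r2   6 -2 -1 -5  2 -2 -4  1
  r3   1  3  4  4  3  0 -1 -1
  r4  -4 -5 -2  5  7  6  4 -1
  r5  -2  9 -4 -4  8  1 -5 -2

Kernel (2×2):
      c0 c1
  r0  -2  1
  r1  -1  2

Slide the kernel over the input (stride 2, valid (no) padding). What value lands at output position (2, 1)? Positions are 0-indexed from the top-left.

The receptive field on the input at this output position is [-2 5 / -4 -4]. Elementwise product with the kernel and sum: -2·-2 + 5·1 + -4·-1 + -4·2.

5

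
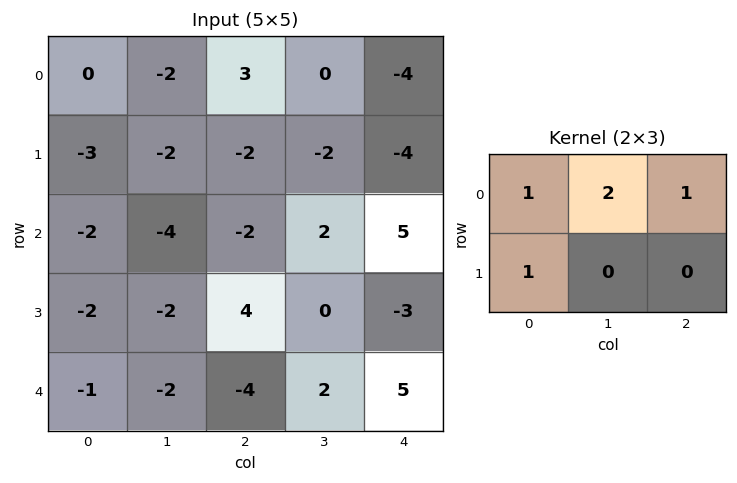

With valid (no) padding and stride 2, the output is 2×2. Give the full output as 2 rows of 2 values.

-4 -3
-14 11

Output[0,0]: The receptive field on the input at this output position is [0 -2 3 / -3 -2 -2]. Elementwise product with the kernel and sum: 0·1 + -2·2 + 3·1 + -3·1.
Output[0,1]: The receptive field on the input at this output position is [3 0 -4 / -2 -2 -4]. Elementwise product with the kernel and sum: 3·1 + 0·2 + -4·1 + -2·1.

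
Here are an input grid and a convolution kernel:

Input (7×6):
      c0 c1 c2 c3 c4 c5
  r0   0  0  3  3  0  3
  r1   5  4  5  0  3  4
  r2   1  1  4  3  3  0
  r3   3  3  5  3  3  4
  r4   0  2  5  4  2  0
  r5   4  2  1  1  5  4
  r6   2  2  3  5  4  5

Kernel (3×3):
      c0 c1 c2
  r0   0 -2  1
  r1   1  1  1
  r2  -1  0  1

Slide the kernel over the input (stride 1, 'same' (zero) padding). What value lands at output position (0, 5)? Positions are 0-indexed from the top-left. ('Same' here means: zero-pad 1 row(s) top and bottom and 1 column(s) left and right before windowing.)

0

The receptive field on the zero-padded input at this output position is [0 0 0 / 0 3 0 / 3 4 0]. Elementwise product with the kernel and sum: 0·-2 + 0·1 + 0·1 + 3·1 + 0·1 + 3·-1 + 0·1.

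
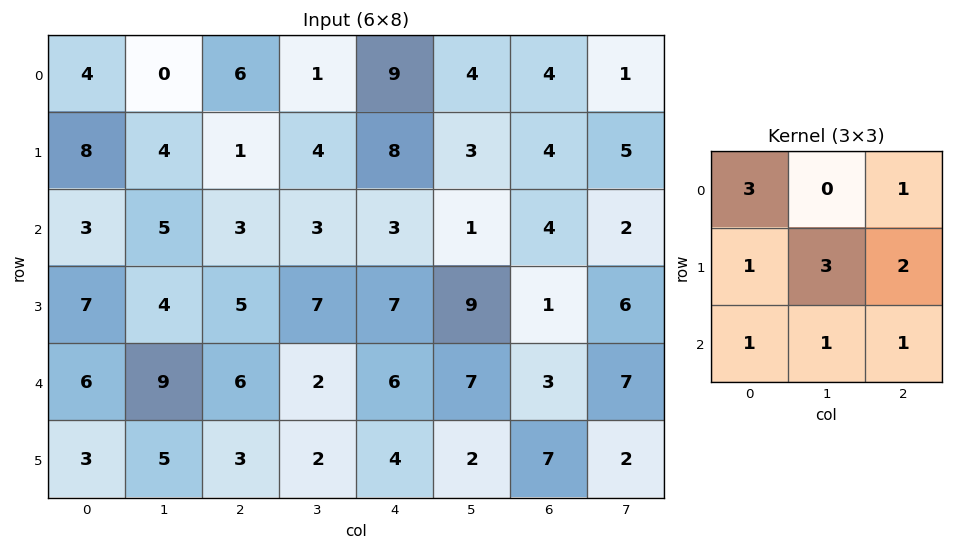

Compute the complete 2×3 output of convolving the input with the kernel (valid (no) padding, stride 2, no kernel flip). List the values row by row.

Output[0,0]: The receptive field on the input at this output position is [4 0 6 / 8 4 1 / 3 5 3]. Elementwise product with the kernel and sum: 4·3 + 6·1 + 8·1 + 4·3 + 1·2 + 3·1 + 5·1 + 3·1.
Output[0,1]: The receptive field on the input at this output position is [6 1 9 / 1 4 8 / 3 3 3]. Elementwise product with the kernel and sum: 6·3 + 9·1 + 1·1 + 4·3 + 8·2 + 3·1 + 3·1 + 3·1.

51 65 64
62 66 65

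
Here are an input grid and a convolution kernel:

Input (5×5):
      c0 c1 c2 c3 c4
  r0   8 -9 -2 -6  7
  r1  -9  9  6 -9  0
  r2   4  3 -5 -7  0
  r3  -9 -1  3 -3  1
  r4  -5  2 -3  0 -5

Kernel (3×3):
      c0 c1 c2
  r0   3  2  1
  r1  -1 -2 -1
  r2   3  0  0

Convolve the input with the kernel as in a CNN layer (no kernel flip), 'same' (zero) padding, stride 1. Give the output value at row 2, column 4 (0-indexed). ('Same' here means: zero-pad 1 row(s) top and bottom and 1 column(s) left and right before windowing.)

The receptive field on the zero-padded input at this output position is [-9 0 0 / -7 0 0 / -3 1 0]. Elementwise product with the kernel and sum: -9·3 + 0·2 + 0·1 + -7·-1 + 0·-2 + 0·-1 + -3·3.

-29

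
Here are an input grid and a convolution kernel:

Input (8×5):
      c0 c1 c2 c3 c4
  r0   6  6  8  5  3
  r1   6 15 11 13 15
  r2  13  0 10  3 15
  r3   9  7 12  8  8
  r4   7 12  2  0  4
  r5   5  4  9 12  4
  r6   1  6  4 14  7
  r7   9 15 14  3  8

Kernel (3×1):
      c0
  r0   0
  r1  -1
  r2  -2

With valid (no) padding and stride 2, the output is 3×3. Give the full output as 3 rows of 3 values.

-32 -31 -45
-23 -16 -16
-7 -17 -18

Output[0,0]: The receptive field on the input at this output position is [6 / 6 / 13]. Elementwise product with the kernel and sum: 6·-1 + 13·-2.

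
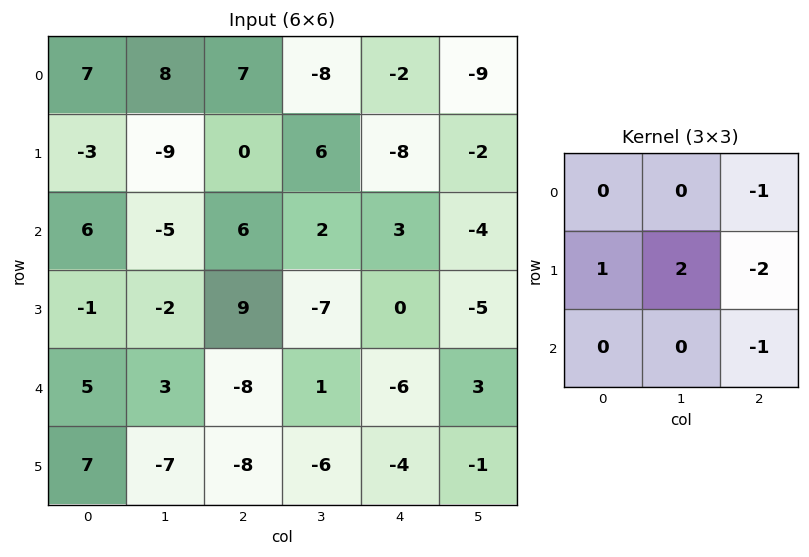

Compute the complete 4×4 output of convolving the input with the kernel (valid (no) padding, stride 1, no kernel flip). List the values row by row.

-34 -15 27 7
-25 4 12 23
-21 27 -2 4
26 -2 10 -11

Output[0,0]: The receptive field on the input at this output position is [7 8 7 / -3 -9 0 / 6 -5 6]. Elementwise product with the kernel and sum: 7·-1 + -3·1 + -9·2 + 0·-2 + 6·-1.
Output[0,1]: The receptive field on the input at this output position is [8 7 -8 / -9 0 6 / -5 6 2]. Elementwise product with the kernel and sum: -8·-1 + -9·1 + 0·2 + 6·-2 + 2·-1.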